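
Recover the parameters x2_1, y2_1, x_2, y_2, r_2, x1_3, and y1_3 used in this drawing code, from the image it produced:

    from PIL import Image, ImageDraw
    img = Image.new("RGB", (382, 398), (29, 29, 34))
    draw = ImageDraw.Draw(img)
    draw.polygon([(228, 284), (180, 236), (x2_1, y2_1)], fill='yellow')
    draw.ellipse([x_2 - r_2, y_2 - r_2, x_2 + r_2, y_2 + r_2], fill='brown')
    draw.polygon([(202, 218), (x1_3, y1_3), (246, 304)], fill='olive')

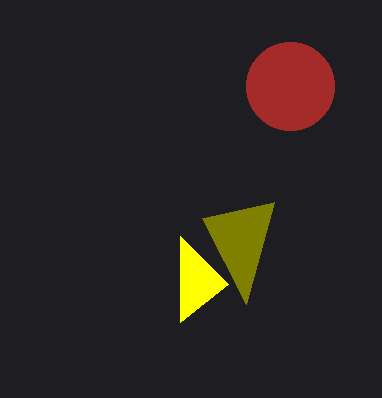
x2_1 = 180; y2_1 = 322; x_2 = 290; y_2 = 86; r_2 = 44; x1_3 = 274; y1_3 = 202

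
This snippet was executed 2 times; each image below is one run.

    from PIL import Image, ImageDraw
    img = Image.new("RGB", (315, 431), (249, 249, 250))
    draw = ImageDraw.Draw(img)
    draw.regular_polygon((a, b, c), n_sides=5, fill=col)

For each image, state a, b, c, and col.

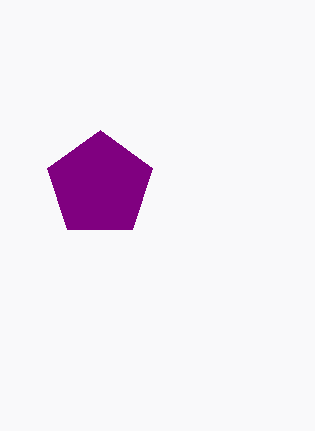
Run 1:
a = 100; b = 185; c = 55; col = 'purple'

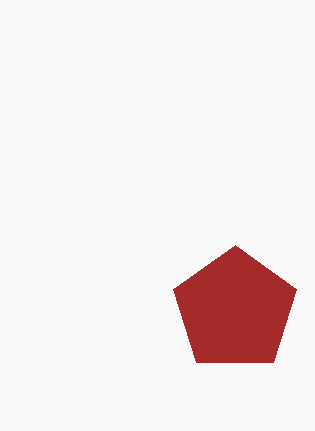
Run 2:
a = 235; b = 310; c = 65; col = 'brown'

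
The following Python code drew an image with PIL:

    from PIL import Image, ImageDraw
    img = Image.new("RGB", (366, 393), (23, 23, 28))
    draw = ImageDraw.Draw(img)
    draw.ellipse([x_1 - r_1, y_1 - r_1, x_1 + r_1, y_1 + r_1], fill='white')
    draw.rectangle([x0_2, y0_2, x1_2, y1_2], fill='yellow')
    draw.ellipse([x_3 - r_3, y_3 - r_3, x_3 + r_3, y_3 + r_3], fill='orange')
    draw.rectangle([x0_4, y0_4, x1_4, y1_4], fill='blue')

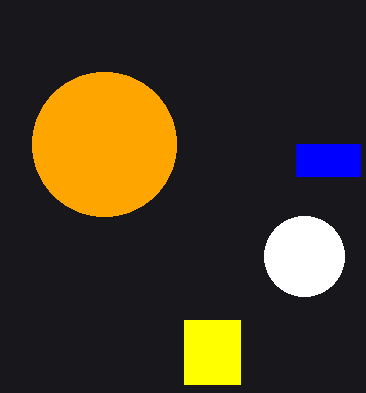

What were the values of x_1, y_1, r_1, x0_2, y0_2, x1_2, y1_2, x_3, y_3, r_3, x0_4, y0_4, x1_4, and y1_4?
x_1 = 304, y_1 = 256, r_1 = 40, x0_2 = 184, y0_2 = 320, x1_2 = 240, y1_2 = 384, x_3 = 104, y_3 = 144, r_3 = 72, x0_4 = 296, y0_4 = 144, x1_4 = 360, y1_4 = 176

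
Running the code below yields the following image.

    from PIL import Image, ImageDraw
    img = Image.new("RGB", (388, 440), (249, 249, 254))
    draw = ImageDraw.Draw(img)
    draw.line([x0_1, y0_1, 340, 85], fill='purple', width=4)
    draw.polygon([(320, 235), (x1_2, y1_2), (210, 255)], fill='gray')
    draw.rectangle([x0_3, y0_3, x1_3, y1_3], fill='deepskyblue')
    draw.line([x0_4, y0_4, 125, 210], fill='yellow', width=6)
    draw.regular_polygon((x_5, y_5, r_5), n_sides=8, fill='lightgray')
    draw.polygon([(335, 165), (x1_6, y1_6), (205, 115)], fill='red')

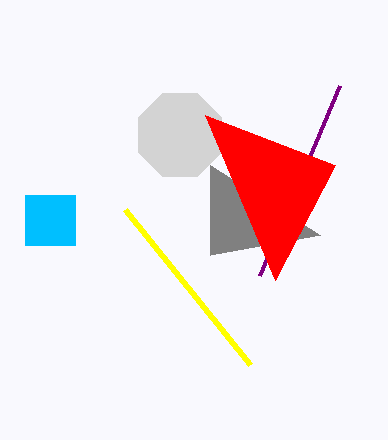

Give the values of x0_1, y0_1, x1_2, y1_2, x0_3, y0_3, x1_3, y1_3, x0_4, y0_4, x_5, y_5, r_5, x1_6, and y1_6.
x0_1 = 260; y0_1 = 275; x1_2 = 210; y1_2 = 165; x0_3 = 25; y0_3 = 195; x1_3 = 75; y1_3 = 245; x0_4 = 250; y0_4 = 365; x_5 = 180; y_5 = 135; r_5 = 45; x1_6 = 275; y1_6 = 280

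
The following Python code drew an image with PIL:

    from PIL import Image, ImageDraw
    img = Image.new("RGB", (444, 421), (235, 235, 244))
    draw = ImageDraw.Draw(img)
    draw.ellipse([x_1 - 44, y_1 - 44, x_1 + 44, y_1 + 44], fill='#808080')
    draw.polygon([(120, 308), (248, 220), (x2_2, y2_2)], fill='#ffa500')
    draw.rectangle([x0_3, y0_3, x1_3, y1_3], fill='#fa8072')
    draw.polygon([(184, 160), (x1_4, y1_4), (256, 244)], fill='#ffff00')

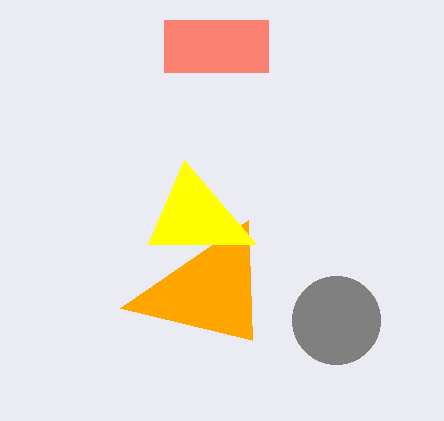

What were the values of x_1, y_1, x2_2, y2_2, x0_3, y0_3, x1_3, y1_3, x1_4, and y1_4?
x_1 = 336; y_1 = 320; x2_2 = 252; y2_2 = 340; x0_3 = 164; y0_3 = 20; x1_3 = 268; y1_3 = 72; x1_4 = 148; y1_4 = 244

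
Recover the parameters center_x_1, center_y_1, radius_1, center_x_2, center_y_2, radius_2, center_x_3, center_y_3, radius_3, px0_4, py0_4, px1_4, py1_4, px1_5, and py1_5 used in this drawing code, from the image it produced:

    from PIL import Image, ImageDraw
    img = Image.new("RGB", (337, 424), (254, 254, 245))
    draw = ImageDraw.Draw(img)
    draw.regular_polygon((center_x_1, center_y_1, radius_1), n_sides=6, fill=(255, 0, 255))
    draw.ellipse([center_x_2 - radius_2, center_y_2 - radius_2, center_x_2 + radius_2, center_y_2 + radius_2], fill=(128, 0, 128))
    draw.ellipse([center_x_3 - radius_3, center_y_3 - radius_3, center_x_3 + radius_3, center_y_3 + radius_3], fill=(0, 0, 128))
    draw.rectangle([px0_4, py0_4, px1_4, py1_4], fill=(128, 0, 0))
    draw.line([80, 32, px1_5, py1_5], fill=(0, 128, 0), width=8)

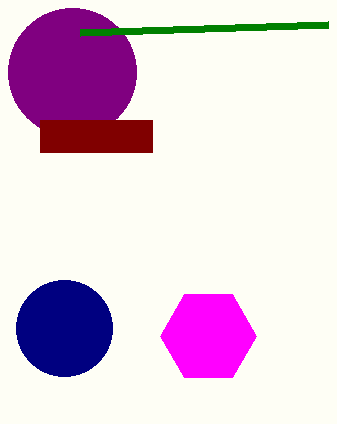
center_x_1 = 208
center_y_1 = 336
radius_1 = 48
center_x_2 = 72
center_y_2 = 72
radius_2 = 64
center_x_3 = 64
center_y_3 = 328
radius_3 = 48
px0_4 = 40
py0_4 = 120
px1_4 = 152
py1_4 = 152
px1_5 = 328
py1_5 = 24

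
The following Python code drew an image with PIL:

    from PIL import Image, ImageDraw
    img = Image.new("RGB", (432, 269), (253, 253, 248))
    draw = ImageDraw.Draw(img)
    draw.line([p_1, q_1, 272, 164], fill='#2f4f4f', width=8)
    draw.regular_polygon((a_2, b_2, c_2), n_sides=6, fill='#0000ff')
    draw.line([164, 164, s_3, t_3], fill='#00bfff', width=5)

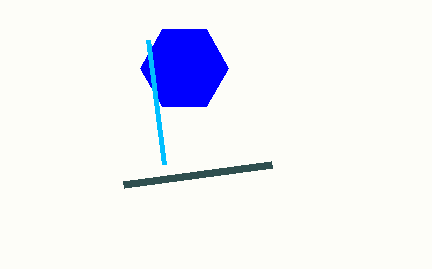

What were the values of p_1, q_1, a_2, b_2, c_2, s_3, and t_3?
p_1 = 124
q_1 = 184
a_2 = 184
b_2 = 68
c_2 = 44
s_3 = 148
t_3 = 40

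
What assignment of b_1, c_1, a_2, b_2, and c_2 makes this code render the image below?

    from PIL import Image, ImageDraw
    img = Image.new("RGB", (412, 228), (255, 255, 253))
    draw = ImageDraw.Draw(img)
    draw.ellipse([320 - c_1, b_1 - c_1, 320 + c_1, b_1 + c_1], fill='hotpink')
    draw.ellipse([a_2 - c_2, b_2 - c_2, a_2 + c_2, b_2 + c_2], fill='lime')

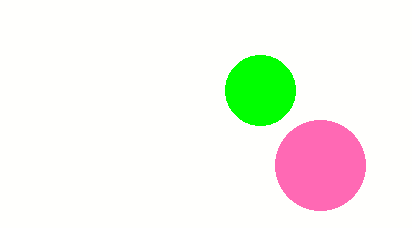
b_1 = 165
c_1 = 45
a_2 = 260
b_2 = 90
c_2 = 35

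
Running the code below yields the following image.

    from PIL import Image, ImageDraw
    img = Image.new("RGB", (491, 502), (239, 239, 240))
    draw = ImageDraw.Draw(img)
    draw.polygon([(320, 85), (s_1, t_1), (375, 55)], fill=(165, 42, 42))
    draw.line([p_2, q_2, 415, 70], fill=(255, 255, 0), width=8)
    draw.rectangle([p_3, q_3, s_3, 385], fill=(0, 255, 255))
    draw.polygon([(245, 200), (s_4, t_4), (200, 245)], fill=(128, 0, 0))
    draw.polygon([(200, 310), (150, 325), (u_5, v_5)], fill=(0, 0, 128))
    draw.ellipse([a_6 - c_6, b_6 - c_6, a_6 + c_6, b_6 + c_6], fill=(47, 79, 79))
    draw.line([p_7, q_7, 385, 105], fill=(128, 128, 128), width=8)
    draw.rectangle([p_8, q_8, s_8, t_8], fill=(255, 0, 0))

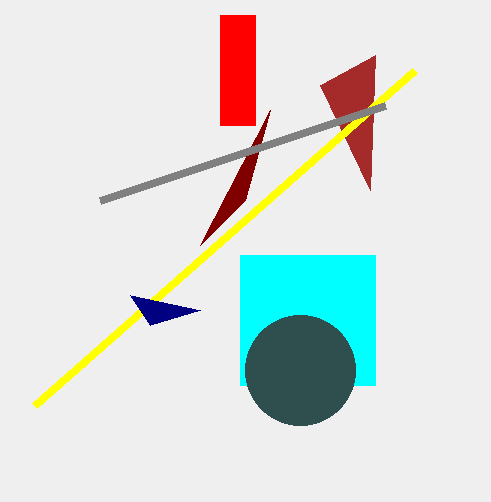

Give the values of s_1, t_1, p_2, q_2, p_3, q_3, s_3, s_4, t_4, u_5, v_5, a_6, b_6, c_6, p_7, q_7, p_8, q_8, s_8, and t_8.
s_1 = 370
t_1 = 190
p_2 = 35
q_2 = 405
p_3 = 240
q_3 = 255
s_3 = 375
s_4 = 270
t_4 = 110
u_5 = 130
v_5 = 295
a_6 = 300
b_6 = 370
c_6 = 55
p_7 = 100
q_7 = 200
p_8 = 220
q_8 = 15
s_8 = 255
t_8 = 125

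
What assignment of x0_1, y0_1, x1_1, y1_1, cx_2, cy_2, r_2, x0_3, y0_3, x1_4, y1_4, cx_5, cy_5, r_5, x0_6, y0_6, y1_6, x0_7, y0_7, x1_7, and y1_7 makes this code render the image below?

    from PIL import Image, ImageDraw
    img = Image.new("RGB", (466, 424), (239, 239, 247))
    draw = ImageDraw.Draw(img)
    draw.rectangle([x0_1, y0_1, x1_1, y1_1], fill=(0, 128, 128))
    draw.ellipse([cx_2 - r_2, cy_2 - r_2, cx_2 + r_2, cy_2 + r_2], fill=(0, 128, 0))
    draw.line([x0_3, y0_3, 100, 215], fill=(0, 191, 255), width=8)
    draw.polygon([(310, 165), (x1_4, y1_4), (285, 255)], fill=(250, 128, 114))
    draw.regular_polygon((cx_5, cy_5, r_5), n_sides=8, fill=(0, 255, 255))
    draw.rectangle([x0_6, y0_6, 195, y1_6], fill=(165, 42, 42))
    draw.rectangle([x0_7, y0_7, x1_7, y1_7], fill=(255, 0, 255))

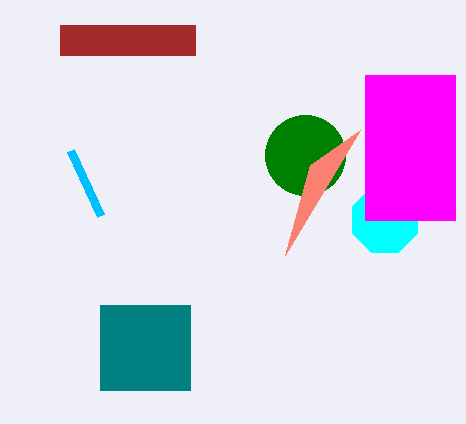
x0_1 = 100
y0_1 = 305
x1_1 = 190
y1_1 = 390
cx_2 = 305
cy_2 = 155
r_2 = 40
x0_3 = 70
y0_3 = 150
x1_4 = 360
y1_4 = 130
cx_5 = 385
cy_5 = 220
r_5 = 35
x0_6 = 60
y0_6 = 25
y1_6 = 55
x0_7 = 365
y0_7 = 75
x1_7 = 455
y1_7 = 220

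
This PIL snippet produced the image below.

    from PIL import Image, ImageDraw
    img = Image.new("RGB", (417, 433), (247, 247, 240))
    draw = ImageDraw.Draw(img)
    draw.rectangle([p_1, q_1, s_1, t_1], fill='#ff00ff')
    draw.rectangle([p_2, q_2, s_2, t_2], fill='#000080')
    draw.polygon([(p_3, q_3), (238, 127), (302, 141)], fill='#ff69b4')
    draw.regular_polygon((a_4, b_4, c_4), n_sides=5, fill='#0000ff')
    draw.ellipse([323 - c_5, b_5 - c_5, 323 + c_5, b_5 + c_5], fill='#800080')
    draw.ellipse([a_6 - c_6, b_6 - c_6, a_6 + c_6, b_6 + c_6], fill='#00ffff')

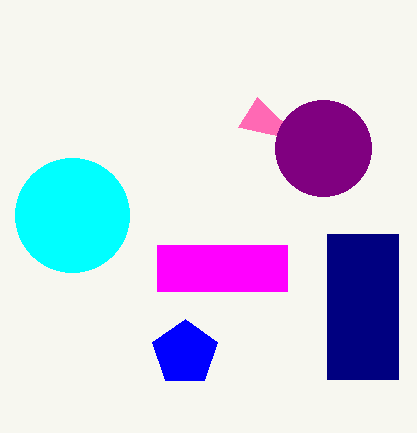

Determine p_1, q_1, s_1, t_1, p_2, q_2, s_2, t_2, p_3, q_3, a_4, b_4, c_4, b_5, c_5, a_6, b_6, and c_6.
p_1 = 157
q_1 = 245
s_1 = 287
t_1 = 291
p_2 = 327
q_2 = 234
s_2 = 398
t_2 = 379
p_3 = 257
q_3 = 97
a_4 = 185
b_4 = 353
c_4 = 34
b_5 = 148
c_5 = 48
a_6 = 72
b_6 = 215
c_6 = 57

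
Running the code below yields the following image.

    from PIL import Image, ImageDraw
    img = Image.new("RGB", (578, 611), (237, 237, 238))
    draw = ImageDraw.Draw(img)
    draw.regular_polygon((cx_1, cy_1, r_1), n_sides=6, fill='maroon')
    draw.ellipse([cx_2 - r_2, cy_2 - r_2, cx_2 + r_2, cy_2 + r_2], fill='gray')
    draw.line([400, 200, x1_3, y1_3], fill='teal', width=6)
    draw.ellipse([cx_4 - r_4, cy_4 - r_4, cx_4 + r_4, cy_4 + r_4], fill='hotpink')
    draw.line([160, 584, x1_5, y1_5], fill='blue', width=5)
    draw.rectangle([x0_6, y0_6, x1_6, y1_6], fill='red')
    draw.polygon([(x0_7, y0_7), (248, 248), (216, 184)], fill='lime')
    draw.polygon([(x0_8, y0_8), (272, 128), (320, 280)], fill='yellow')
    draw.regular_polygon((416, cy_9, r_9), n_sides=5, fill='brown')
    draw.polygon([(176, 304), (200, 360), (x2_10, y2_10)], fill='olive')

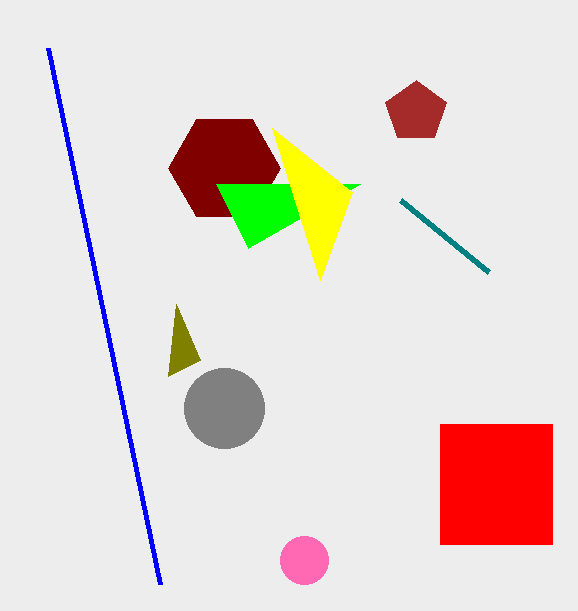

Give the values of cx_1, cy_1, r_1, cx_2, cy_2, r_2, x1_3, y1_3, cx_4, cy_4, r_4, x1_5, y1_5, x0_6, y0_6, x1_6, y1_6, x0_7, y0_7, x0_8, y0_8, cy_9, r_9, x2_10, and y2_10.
cx_1 = 224; cy_1 = 168; r_1 = 56; cx_2 = 224; cy_2 = 408; r_2 = 40; x1_3 = 488; y1_3 = 272; cx_4 = 304; cy_4 = 560; r_4 = 24; x1_5 = 48; y1_5 = 48; x0_6 = 440; y0_6 = 424; x1_6 = 552; y1_6 = 544; x0_7 = 360; y0_7 = 184; x0_8 = 352; y0_8 = 192; cy_9 = 112; r_9 = 32; x2_10 = 168; y2_10 = 376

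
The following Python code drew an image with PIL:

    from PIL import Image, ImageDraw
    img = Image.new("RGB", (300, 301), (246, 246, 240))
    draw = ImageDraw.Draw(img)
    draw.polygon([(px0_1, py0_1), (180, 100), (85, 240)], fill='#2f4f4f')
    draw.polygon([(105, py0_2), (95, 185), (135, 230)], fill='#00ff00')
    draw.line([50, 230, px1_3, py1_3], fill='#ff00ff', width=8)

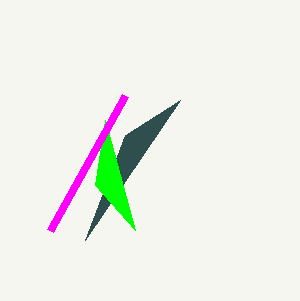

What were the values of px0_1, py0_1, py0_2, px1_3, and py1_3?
px0_1 = 125; py0_1 = 135; py0_2 = 120; px1_3 = 125; py1_3 = 95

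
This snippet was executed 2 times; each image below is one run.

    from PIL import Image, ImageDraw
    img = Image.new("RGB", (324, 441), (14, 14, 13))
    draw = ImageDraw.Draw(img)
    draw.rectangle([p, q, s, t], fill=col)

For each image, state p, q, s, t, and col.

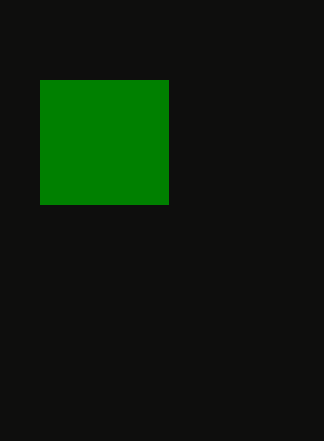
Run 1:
p = 40, q = 80, s = 168, t = 204, col = 'green'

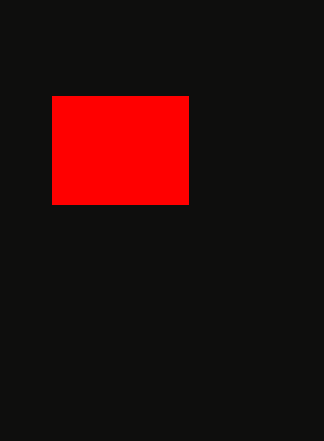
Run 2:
p = 52, q = 96, s = 188, t = 204, col = 'red'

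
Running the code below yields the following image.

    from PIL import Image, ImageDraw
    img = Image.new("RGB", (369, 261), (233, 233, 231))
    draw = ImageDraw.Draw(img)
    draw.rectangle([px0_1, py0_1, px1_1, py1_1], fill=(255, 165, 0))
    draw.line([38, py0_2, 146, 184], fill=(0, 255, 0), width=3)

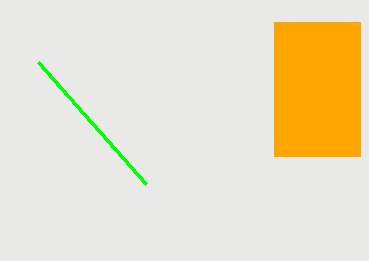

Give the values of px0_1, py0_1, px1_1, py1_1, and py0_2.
px0_1 = 274, py0_1 = 22, px1_1 = 360, py1_1 = 156, py0_2 = 62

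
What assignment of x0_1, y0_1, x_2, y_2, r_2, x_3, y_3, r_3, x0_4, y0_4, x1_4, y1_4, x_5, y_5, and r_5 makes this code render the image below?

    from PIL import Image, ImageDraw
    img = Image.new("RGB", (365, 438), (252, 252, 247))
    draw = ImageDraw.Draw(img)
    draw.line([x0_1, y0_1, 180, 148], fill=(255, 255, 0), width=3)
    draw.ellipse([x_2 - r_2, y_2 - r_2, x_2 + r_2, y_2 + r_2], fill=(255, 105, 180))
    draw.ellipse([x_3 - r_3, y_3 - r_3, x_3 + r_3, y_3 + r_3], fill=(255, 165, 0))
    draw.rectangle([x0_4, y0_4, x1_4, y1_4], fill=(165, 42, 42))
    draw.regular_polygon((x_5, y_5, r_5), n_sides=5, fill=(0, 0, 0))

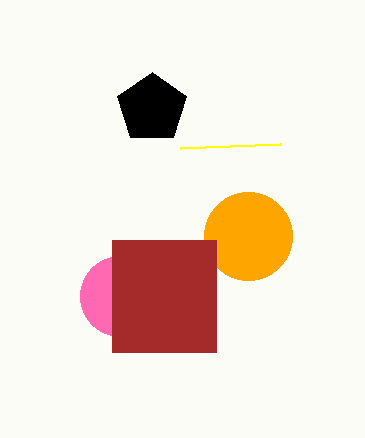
x0_1 = 280, y0_1 = 144, x_2 = 120, y_2 = 296, r_2 = 40, x_3 = 248, y_3 = 236, r_3 = 44, x0_4 = 112, y0_4 = 240, x1_4 = 216, y1_4 = 352, x_5 = 152, y_5 = 108, r_5 = 36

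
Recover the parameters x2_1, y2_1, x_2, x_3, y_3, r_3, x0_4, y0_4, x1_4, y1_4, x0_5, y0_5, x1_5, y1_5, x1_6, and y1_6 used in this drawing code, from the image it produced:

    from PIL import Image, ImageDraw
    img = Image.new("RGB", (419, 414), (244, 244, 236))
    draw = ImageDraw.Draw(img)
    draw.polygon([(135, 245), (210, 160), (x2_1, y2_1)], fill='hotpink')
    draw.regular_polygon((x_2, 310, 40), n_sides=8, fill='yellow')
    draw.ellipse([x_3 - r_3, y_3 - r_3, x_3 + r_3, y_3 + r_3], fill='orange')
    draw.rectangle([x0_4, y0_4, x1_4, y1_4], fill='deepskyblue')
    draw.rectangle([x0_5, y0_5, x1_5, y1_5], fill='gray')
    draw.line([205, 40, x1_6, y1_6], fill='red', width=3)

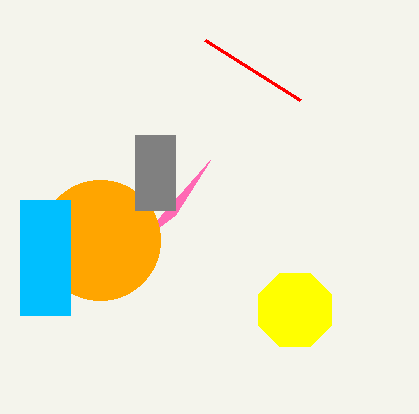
x2_1 = 175; y2_1 = 215; x_2 = 295; x_3 = 100; y_3 = 240; r_3 = 60; x0_4 = 20; y0_4 = 200; x1_4 = 70; y1_4 = 315; x0_5 = 135; y0_5 = 135; x1_5 = 175; y1_5 = 210; x1_6 = 300; y1_6 = 100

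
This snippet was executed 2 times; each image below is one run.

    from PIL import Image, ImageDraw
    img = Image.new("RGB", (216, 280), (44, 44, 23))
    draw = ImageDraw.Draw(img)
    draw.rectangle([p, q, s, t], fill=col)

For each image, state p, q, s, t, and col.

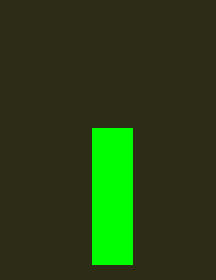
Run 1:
p = 92, q = 128, s = 132, t = 264, col = 'lime'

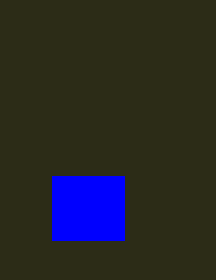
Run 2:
p = 52, q = 176, s = 124, t = 240, col = 'blue'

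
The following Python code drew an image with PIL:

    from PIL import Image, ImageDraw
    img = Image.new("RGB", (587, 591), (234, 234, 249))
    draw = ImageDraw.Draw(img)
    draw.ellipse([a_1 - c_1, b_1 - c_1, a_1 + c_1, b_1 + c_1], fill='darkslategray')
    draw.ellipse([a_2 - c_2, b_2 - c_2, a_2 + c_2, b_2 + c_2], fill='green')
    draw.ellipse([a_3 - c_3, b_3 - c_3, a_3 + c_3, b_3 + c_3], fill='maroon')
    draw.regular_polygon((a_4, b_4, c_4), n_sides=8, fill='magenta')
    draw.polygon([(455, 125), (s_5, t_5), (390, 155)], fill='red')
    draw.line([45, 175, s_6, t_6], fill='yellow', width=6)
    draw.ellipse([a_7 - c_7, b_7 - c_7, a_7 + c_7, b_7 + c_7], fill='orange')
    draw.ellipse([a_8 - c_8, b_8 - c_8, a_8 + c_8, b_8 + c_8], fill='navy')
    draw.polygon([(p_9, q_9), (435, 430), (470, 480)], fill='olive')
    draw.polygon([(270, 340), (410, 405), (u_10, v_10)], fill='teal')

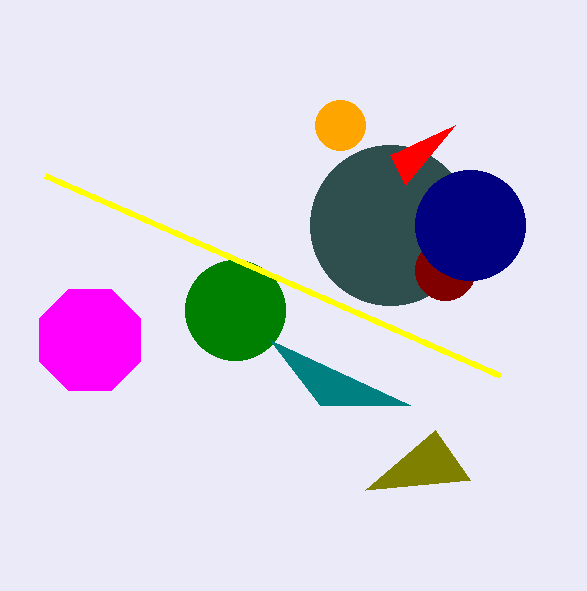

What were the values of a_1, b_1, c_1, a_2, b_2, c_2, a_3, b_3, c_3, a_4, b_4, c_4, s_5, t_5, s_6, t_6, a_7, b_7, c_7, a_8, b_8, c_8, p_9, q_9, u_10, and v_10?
a_1 = 390, b_1 = 225, c_1 = 80, a_2 = 235, b_2 = 310, c_2 = 50, a_3 = 445, b_3 = 270, c_3 = 30, a_4 = 90, b_4 = 340, c_4 = 55, s_5 = 405, t_5 = 185, s_6 = 500, t_6 = 375, a_7 = 340, b_7 = 125, c_7 = 25, a_8 = 470, b_8 = 225, c_8 = 55, p_9 = 365, q_9 = 490, u_10 = 320, v_10 = 405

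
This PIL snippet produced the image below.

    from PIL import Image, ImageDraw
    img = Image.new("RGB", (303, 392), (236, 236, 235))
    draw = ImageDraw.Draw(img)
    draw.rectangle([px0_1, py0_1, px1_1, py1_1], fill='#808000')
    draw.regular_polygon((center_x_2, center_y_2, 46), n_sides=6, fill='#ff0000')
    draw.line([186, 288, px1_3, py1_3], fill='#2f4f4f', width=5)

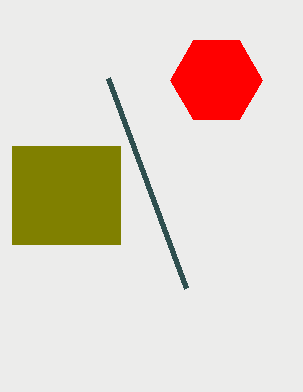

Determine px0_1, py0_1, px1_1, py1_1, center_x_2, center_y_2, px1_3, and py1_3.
px0_1 = 12
py0_1 = 146
px1_1 = 120
py1_1 = 244
center_x_2 = 216
center_y_2 = 80
px1_3 = 108
py1_3 = 78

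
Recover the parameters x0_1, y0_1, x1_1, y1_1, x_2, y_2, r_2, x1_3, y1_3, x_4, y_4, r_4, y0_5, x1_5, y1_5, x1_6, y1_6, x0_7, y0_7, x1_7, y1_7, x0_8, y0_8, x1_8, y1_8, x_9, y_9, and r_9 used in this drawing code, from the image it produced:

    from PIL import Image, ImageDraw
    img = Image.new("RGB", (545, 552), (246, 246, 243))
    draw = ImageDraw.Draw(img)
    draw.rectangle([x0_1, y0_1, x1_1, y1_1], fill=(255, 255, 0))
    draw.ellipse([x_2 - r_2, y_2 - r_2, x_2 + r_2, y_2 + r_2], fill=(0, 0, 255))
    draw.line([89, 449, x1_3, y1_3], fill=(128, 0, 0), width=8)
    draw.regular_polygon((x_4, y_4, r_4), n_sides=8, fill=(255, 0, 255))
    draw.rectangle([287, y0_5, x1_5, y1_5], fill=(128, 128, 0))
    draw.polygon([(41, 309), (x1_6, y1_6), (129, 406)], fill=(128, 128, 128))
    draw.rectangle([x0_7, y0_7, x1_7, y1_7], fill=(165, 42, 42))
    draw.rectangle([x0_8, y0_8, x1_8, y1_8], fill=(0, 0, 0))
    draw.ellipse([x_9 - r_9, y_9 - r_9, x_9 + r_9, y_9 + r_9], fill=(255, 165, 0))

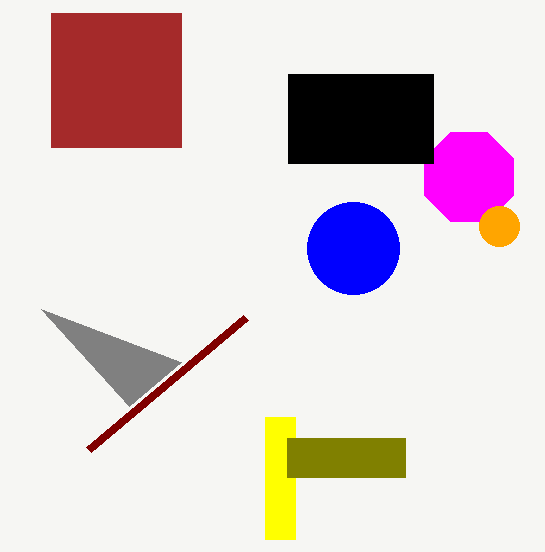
x0_1 = 265; y0_1 = 417; x1_1 = 295; y1_1 = 539; x_2 = 353; y_2 = 248; r_2 = 46; x1_3 = 246; y1_3 = 317; x_4 = 469; y_4 = 177; r_4 = 48; y0_5 = 438; x1_5 = 405; y1_5 = 477; x1_6 = 181; y1_6 = 362; x0_7 = 51; y0_7 = 13; x1_7 = 181; y1_7 = 147; x0_8 = 288; y0_8 = 74; x1_8 = 433; y1_8 = 163; x_9 = 499; y_9 = 226; r_9 = 20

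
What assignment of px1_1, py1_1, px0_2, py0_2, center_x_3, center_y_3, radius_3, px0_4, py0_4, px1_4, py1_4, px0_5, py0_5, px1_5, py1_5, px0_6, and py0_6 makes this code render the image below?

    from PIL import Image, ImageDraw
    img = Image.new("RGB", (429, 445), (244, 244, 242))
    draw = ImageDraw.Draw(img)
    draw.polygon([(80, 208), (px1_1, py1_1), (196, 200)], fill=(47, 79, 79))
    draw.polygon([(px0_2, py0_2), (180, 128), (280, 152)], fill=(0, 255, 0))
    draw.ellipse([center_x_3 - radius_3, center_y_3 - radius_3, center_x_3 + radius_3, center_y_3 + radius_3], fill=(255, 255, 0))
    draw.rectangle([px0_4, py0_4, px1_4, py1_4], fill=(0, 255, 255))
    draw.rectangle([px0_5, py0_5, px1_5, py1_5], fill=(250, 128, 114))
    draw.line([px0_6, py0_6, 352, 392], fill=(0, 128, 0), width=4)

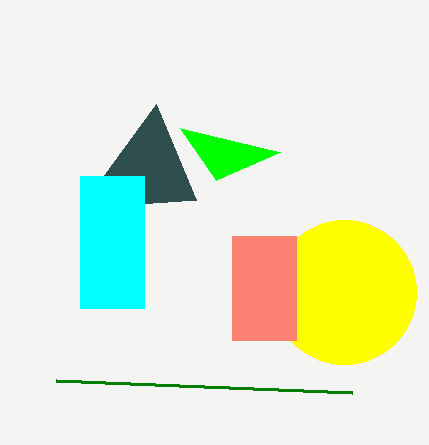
px1_1 = 156; py1_1 = 104; px0_2 = 216; py0_2 = 180; center_x_3 = 344; center_y_3 = 292; radius_3 = 72; px0_4 = 80; py0_4 = 176; px1_4 = 144; py1_4 = 308; px0_5 = 232; py0_5 = 236; px1_5 = 296; py1_5 = 340; px0_6 = 56; py0_6 = 380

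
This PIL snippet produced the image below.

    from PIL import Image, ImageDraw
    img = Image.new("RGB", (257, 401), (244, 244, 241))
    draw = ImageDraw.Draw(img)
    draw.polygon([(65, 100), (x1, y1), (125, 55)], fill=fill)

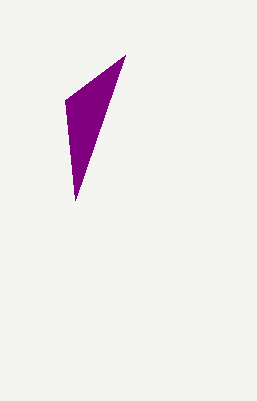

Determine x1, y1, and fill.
x1 = 75; y1 = 200; fill = 'purple'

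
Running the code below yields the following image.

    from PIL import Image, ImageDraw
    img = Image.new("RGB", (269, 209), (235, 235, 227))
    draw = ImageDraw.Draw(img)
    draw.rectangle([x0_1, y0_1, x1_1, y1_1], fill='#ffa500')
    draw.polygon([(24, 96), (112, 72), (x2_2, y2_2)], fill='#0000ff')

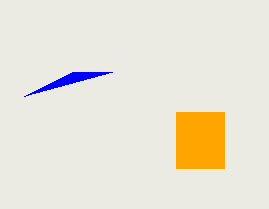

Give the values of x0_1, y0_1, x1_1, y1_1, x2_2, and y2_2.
x0_1 = 176, y0_1 = 112, x1_1 = 224, y1_1 = 168, x2_2 = 72, y2_2 = 72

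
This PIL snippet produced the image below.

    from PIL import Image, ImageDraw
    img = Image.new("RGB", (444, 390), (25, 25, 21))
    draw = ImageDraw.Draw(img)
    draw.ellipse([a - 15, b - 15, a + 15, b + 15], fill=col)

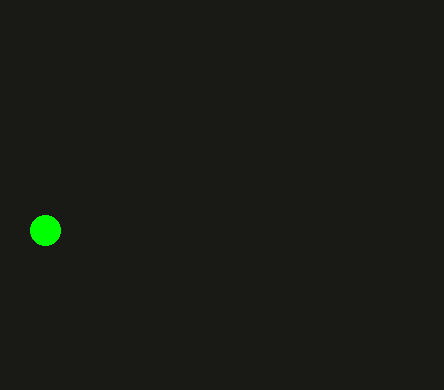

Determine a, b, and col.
a = 45; b = 230; col = 'lime'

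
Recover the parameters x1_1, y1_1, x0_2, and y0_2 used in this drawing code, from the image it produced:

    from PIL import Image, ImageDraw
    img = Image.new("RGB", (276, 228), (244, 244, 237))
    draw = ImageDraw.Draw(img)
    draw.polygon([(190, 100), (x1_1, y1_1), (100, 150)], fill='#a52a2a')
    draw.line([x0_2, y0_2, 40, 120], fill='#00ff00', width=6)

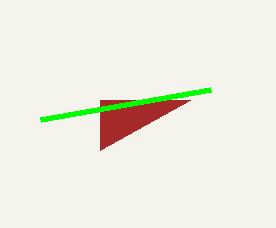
x1_1 = 100, y1_1 = 100, x0_2 = 210, y0_2 = 90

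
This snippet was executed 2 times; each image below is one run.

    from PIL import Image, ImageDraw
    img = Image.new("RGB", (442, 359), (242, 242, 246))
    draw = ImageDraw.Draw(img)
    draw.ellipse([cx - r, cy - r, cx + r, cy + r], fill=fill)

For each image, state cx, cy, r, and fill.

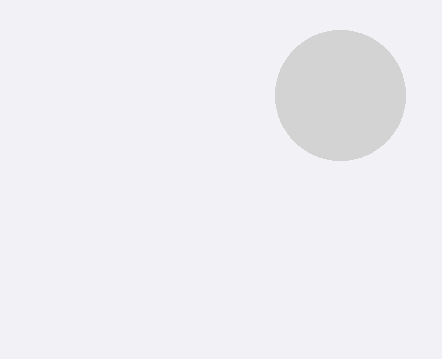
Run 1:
cx = 340; cy = 95; r = 65; fill = 'lightgray'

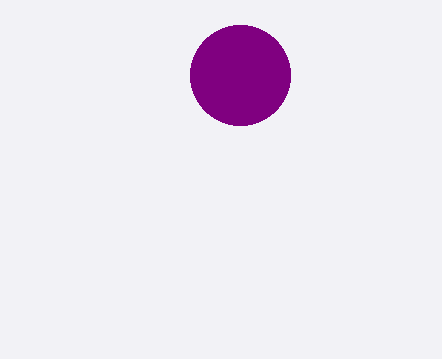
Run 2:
cx = 240
cy = 75
r = 50
fill = 'purple'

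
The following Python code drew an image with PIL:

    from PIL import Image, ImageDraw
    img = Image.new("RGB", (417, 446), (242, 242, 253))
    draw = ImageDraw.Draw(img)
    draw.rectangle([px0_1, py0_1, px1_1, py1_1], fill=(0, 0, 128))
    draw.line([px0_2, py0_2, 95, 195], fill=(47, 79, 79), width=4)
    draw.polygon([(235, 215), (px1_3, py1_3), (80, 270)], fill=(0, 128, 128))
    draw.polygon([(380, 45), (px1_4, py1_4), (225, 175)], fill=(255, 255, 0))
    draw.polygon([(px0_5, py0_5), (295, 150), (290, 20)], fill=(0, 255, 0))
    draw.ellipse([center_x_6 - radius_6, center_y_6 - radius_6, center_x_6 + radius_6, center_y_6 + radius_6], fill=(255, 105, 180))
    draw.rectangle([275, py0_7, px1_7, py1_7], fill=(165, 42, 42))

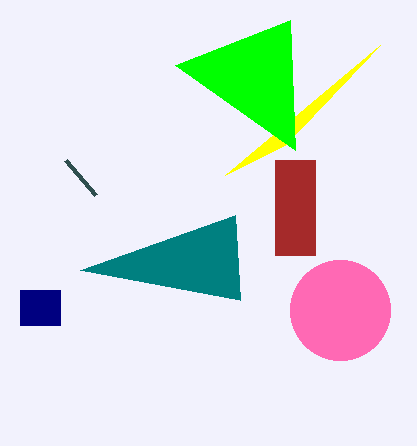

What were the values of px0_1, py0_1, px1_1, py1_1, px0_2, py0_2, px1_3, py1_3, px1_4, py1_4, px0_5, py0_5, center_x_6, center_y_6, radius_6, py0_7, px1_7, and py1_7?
px0_1 = 20, py0_1 = 290, px1_1 = 60, py1_1 = 325, px0_2 = 65, py0_2 = 160, px1_3 = 240, py1_3 = 300, px1_4 = 285, py1_4 = 145, px0_5 = 175, py0_5 = 65, center_x_6 = 340, center_y_6 = 310, radius_6 = 50, py0_7 = 160, px1_7 = 315, py1_7 = 255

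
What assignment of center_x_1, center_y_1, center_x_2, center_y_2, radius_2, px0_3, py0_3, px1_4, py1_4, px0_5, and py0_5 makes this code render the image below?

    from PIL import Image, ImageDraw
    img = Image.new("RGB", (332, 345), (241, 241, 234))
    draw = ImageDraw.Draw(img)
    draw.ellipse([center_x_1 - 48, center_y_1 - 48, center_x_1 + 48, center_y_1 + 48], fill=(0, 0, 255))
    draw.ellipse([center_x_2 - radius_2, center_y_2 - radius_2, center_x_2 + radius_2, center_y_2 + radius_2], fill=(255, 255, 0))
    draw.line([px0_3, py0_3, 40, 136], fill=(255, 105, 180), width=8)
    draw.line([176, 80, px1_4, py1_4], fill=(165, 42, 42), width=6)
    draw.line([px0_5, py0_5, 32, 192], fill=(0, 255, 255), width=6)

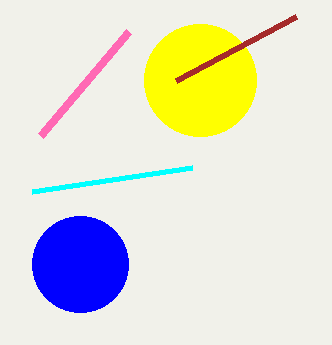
center_x_1 = 80; center_y_1 = 264; center_x_2 = 200; center_y_2 = 80; radius_2 = 56; px0_3 = 128; py0_3 = 32; px1_4 = 296; py1_4 = 16; px0_5 = 192; py0_5 = 168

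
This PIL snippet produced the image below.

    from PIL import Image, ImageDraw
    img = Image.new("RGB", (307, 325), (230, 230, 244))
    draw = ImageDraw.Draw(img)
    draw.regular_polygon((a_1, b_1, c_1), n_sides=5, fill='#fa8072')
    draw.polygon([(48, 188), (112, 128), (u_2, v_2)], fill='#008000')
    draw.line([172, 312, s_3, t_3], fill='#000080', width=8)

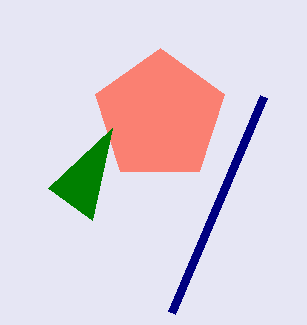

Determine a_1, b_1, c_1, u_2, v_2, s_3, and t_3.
a_1 = 160
b_1 = 116
c_1 = 68
u_2 = 92
v_2 = 220
s_3 = 264
t_3 = 96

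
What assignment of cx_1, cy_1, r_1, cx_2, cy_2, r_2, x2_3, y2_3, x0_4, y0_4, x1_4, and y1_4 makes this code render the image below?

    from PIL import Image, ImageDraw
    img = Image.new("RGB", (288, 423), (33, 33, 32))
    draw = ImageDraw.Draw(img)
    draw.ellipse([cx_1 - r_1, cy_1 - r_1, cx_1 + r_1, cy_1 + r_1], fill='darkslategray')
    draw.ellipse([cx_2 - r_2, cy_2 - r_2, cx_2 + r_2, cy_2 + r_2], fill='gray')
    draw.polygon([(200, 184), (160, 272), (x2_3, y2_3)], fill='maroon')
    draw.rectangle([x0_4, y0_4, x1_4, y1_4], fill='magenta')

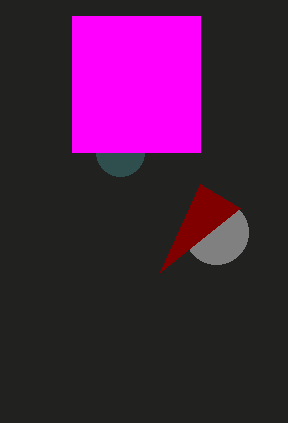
cx_1 = 120; cy_1 = 152; r_1 = 24; cx_2 = 216; cy_2 = 232; r_2 = 32; x2_3 = 240; y2_3 = 208; x0_4 = 72; y0_4 = 16; x1_4 = 200; y1_4 = 152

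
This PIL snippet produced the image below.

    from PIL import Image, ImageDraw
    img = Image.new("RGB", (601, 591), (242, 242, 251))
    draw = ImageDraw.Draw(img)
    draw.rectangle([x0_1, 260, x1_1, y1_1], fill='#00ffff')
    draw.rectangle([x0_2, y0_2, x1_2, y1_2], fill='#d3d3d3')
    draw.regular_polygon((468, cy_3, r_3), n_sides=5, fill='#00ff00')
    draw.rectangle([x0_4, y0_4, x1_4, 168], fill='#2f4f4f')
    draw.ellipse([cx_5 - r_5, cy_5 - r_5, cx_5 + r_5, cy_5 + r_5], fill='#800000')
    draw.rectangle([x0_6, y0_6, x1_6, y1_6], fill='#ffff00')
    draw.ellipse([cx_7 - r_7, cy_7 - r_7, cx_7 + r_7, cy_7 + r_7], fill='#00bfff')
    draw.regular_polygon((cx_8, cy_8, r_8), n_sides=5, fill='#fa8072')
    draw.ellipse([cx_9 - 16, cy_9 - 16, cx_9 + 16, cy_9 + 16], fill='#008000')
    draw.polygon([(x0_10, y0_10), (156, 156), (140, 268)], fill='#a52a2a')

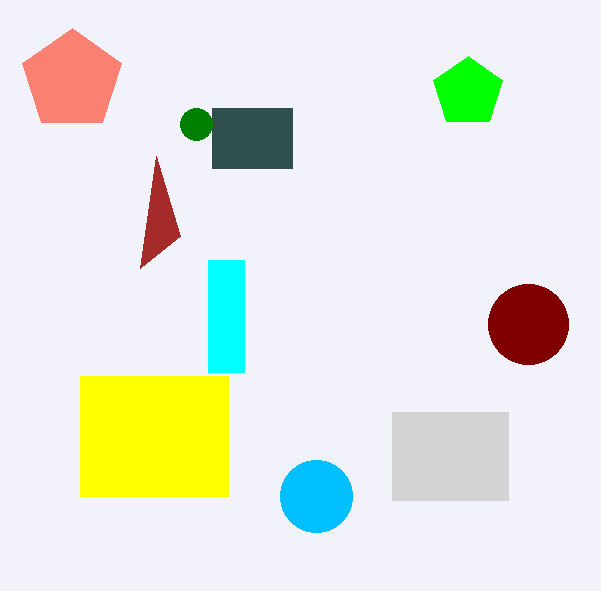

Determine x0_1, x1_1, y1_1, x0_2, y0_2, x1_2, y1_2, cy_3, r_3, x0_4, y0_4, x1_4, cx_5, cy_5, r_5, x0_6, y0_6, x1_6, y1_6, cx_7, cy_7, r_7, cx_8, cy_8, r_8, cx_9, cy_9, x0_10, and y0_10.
x0_1 = 208, x1_1 = 244, y1_1 = 372, x0_2 = 392, y0_2 = 412, x1_2 = 508, y1_2 = 500, cy_3 = 92, r_3 = 36, x0_4 = 212, y0_4 = 108, x1_4 = 292, cx_5 = 528, cy_5 = 324, r_5 = 40, x0_6 = 80, y0_6 = 376, x1_6 = 228, y1_6 = 496, cx_7 = 316, cy_7 = 496, r_7 = 36, cx_8 = 72, cy_8 = 80, r_8 = 52, cx_9 = 196, cy_9 = 124, x0_10 = 180, y0_10 = 236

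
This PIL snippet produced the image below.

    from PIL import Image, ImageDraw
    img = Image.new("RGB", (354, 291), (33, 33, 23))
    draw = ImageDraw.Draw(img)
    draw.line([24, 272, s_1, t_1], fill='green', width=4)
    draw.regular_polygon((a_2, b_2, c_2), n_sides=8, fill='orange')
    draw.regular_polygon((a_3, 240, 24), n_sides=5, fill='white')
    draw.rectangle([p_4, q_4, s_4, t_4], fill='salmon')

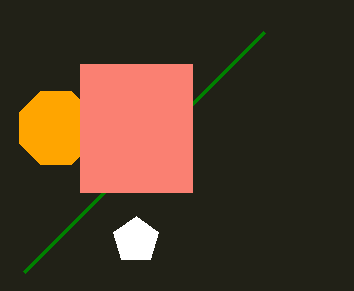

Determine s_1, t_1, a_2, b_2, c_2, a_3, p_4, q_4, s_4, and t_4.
s_1 = 264, t_1 = 32, a_2 = 56, b_2 = 128, c_2 = 40, a_3 = 136, p_4 = 80, q_4 = 64, s_4 = 192, t_4 = 192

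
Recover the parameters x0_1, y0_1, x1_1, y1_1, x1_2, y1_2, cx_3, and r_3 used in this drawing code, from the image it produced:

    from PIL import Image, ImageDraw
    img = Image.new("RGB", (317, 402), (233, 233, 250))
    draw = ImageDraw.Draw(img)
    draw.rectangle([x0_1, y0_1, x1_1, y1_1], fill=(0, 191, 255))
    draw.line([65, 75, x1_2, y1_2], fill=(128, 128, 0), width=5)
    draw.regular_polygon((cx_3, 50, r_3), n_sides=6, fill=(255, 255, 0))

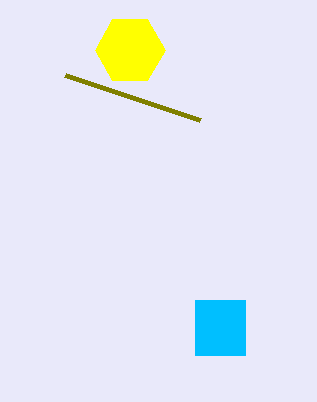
x0_1 = 195
y0_1 = 300
x1_1 = 245
y1_1 = 355
x1_2 = 200
y1_2 = 120
cx_3 = 130
r_3 = 35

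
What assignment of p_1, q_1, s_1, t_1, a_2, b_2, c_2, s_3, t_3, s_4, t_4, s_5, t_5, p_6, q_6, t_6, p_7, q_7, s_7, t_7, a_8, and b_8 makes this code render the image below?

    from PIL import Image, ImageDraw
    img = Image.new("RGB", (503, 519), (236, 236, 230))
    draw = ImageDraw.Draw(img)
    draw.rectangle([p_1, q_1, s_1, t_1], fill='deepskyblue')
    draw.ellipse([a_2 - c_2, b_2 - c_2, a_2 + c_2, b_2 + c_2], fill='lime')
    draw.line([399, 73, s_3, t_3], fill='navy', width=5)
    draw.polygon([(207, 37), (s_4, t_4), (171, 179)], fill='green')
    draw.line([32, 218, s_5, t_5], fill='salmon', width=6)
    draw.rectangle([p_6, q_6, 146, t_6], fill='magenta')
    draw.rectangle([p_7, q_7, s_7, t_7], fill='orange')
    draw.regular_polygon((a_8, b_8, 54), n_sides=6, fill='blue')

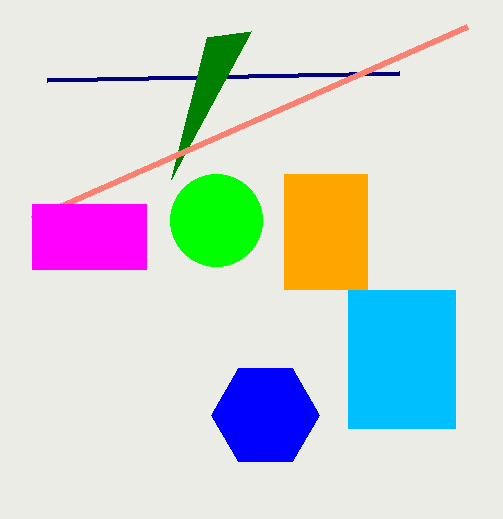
p_1 = 348
q_1 = 290
s_1 = 455
t_1 = 428
a_2 = 216
b_2 = 220
c_2 = 46
s_3 = 47
t_3 = 80
s_4 = 251
t_4 = 31
s_5 = 467
t_5 = 26
p_6 = 32
q_6 = 204
t_6 = 269
p_7 = 284
q_7 = 174
s_7 = 367
t_7 = 289
a_8 = 265
b_8 = 415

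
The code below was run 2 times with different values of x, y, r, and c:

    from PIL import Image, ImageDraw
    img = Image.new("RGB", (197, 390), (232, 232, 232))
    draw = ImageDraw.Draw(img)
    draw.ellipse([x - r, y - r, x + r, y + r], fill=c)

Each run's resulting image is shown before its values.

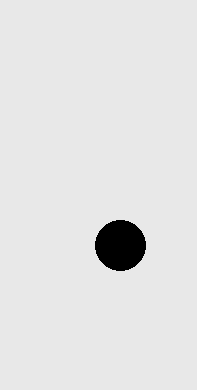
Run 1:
x = 120, y = 245, r = 25, c = 'black'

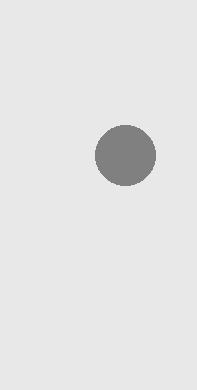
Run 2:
x = 125
y = 155
r = 30
c = 'gray'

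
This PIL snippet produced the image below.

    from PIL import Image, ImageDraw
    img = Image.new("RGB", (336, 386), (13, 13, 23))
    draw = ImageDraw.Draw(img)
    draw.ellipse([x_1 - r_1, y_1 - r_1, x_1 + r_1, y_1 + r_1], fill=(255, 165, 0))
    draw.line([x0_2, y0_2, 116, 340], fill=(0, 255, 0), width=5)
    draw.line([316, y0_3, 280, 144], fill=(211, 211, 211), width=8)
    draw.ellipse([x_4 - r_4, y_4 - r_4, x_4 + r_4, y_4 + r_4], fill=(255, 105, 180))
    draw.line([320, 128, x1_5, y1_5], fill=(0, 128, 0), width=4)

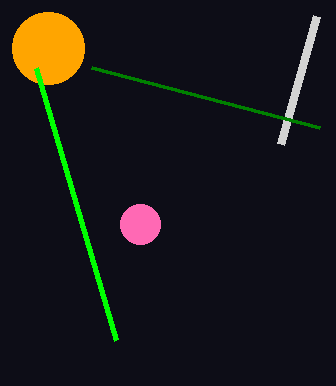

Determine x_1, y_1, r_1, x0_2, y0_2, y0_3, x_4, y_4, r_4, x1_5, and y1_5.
x_1 = 48; y_1 = 48; r_1 = 36; x0_2 = 36; y0_2 = 68; y0_3 = 16; x_4 = 140; y_4 = 224; r_4 = 20; x1_5 = 92; y1_5 = 68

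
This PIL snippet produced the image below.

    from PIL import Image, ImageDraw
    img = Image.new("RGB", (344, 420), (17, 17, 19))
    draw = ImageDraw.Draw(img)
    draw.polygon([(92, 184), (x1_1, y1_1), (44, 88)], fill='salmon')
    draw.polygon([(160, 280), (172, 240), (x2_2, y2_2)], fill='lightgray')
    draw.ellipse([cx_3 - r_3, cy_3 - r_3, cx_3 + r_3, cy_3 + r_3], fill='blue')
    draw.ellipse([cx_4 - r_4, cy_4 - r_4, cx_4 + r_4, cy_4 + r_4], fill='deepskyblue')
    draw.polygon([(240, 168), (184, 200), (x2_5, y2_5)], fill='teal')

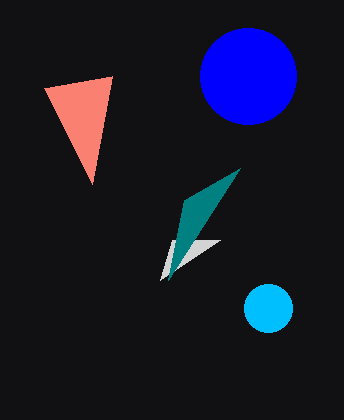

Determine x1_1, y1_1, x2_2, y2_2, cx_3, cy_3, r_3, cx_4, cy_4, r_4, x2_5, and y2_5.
x1_1 = 112; y1_1 = 76; x2_2 = 220; y2_2 = 240; cx_3 = 248; cy_3 = 76; r_3 = 48; cx_4 = 268; cy_4 = 308; r_4 = 24; x2_5 = 168; y2_5 = 280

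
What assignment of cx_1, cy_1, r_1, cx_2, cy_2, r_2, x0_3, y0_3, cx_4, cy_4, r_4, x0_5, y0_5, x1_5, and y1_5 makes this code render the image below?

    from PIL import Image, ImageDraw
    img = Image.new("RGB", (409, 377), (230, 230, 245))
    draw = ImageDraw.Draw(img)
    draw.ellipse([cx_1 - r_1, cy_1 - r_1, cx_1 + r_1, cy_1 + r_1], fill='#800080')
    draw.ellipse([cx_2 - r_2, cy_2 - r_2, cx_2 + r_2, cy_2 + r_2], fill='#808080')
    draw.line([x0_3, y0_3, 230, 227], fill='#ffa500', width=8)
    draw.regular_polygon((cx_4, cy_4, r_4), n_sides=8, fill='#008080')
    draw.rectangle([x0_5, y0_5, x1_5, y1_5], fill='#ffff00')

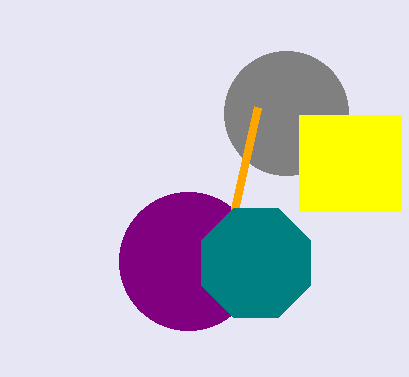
cx_1 = 188
cy_1 = 261
r_1 = 69
cx_2 = 286
cy_2 = 113
r_2 = 62
x0_3 = 257
y0_3 = 107
cx_4 = 256
cy_4 = 263
r_4 = 59
x0_5 = 299
y0_5 = 115
x1_5 = 401
y1_5 = 211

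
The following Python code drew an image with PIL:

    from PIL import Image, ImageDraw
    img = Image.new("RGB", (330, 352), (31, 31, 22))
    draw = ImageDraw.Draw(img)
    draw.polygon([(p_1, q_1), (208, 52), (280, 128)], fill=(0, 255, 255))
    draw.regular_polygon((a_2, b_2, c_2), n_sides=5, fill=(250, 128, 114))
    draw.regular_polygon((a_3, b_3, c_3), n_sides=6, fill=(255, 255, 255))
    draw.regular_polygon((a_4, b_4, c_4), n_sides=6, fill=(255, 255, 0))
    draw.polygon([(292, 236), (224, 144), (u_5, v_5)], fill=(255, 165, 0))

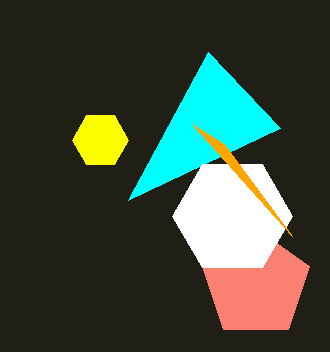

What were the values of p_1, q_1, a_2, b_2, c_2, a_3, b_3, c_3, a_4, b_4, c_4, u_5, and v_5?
p_1 = 128, q_1 = 200, a_2 = 256, b_2 = 284, c_2 = 56, a_3 = 232, b_3 = 216, c_3 = 60, a_4 = 100, b_4 = 140, c_4 = 28, u_5 = 192, v_5 = 124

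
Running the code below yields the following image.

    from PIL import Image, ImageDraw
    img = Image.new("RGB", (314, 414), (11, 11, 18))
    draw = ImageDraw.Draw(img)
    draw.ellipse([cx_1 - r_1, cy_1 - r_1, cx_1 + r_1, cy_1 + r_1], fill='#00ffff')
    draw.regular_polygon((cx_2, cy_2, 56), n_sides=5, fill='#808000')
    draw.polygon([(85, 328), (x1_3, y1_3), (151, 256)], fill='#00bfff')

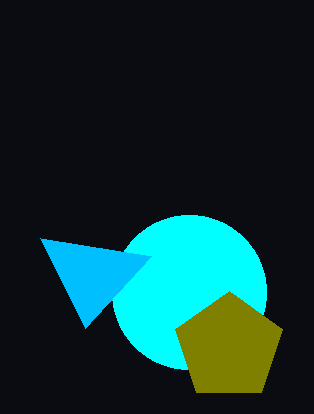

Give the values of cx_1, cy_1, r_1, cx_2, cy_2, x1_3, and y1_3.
cx_1 = 189, cy_1 = 292, r_1 = 77, cx_2 = 229, cy_2 = 347, x1_3 = 40, y1_3 = 238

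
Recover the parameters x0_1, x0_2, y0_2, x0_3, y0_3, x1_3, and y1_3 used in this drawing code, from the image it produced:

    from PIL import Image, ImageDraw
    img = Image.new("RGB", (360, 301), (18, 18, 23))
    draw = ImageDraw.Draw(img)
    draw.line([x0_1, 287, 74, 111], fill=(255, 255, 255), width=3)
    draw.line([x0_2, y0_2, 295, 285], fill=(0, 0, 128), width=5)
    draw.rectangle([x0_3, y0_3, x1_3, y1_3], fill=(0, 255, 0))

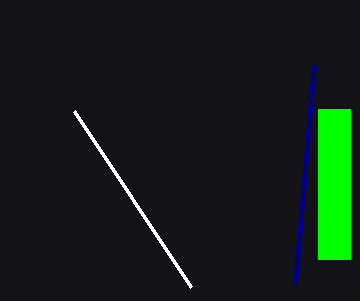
x0_1 = 191; x0_2 = 314; y0_2 = 65; x0_3 = 318; y0_3 = 109; x1_3 = 350; y1_3 = 259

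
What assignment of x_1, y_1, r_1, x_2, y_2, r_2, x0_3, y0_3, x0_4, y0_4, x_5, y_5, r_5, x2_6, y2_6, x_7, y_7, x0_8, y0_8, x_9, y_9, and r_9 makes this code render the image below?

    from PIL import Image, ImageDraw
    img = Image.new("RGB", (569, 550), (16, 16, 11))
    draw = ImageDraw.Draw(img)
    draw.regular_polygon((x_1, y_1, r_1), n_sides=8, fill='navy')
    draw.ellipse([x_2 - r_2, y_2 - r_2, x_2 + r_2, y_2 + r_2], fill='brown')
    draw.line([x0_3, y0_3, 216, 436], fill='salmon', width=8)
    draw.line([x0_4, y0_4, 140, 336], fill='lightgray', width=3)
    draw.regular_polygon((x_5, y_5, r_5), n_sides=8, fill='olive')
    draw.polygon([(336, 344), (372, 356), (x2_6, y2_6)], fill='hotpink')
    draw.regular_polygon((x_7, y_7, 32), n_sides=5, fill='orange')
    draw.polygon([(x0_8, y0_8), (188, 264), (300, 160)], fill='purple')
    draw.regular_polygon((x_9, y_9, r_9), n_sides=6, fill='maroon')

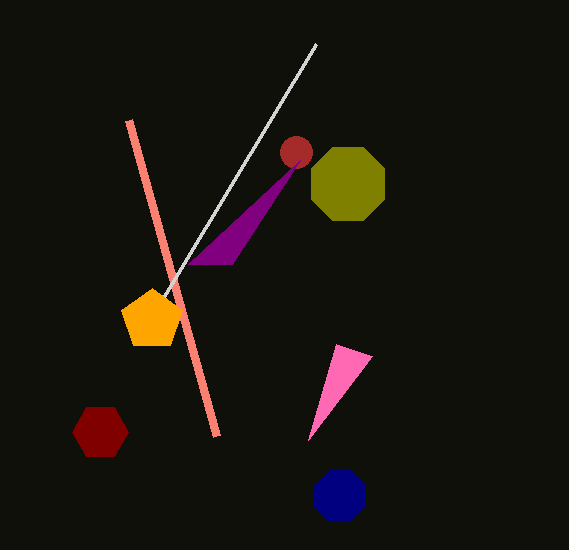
x_1 = 340; y_1 = 496; r_1 = 28; x_2 = 296; y_2 = 152; r_2 = 16; x0_3 = 128; y0_3 = 120; x0_4 = 316; y0_4 = 44; x_5 = 348; y_5 = 184; r_5 = 40; x2_6 = 308; y2_6 = 440; x_7 = 152; y_7 = 320; x0_8 = 232; y0_8 = 264; x_9 = 100; y_9 = 432; r_9 = 28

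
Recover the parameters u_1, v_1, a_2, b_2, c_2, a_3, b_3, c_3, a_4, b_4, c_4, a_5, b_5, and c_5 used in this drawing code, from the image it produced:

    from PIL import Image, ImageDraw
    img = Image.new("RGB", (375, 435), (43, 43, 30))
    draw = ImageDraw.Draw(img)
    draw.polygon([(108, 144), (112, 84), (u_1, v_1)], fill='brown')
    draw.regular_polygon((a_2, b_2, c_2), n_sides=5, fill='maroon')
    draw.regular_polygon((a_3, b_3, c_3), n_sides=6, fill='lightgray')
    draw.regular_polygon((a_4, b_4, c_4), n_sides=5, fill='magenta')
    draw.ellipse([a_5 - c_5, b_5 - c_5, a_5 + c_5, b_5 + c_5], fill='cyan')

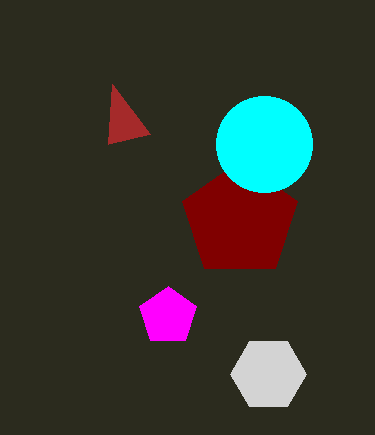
u_1 = 150
v_1 = 134
a_2 = 240
b_2 = 220
c_2 = 60
a_3 = 268
b_3 = 374
c_3 = 38
a_4 = 168
b_4 = 316
c_4 = 30
a_5 = 264
b_5 = 144
c_5 = 48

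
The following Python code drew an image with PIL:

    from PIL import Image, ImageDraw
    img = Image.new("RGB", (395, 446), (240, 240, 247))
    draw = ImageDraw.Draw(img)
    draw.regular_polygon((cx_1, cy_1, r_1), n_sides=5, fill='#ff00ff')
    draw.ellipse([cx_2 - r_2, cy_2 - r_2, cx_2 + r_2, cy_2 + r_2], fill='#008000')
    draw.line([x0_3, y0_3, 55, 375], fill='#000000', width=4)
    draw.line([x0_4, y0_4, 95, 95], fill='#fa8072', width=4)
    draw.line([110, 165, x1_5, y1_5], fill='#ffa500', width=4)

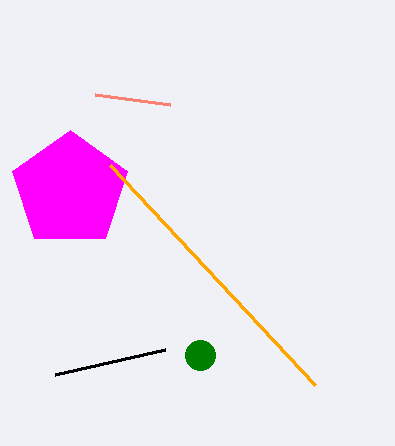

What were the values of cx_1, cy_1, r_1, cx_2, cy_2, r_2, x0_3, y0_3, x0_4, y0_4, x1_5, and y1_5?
cx_1 = 70; cy_1 = 190; r_1 = 60; cx_2 = 200; cy_2 = 355; r_2 = 15; x0_3 = 165; y0_3 = 350; x0_4 = 170; y0_4 = 105; x1_5 = 315; y1_5 = 385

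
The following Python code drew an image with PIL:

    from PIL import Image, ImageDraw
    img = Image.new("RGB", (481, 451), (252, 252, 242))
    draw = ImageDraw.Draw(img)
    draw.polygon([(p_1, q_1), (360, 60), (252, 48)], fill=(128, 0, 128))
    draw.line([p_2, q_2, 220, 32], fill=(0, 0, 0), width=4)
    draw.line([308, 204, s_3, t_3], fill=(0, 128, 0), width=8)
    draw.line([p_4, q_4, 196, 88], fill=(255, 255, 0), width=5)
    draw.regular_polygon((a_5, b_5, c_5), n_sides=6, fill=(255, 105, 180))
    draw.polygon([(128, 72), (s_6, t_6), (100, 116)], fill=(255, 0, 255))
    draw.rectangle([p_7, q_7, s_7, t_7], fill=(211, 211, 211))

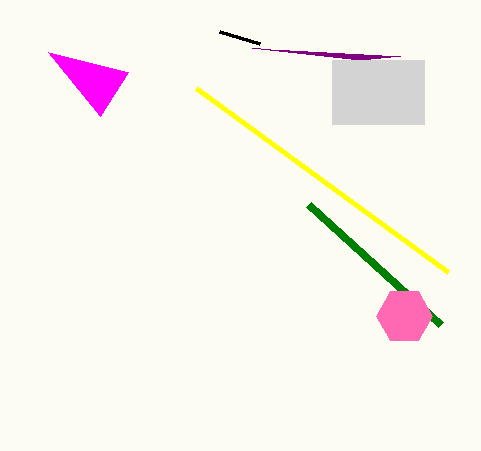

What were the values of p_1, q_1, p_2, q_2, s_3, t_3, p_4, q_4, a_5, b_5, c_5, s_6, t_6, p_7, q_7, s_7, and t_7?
p_1 = 400
q_1 = 56
p_2 = 260
q_2 = 44
s_3 = 440
t_3 = 324
p_4 = 448
q_4 = 272
a_5 = 404
b_5 = 316
c_5 = 28
s_6 = 48
t_6 = 52
p_7 = 332
q_7 = 60
s_7 = 424
t_7 = 124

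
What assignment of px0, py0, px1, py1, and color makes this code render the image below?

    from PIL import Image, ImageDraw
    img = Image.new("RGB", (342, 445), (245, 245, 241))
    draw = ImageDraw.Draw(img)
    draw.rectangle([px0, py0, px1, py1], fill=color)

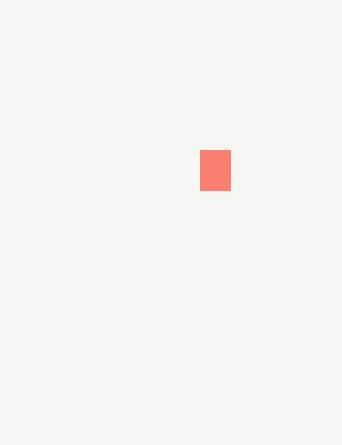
px0 = 200, py0 = 150, px1 = 230, py1 = 190, color = 'salmon'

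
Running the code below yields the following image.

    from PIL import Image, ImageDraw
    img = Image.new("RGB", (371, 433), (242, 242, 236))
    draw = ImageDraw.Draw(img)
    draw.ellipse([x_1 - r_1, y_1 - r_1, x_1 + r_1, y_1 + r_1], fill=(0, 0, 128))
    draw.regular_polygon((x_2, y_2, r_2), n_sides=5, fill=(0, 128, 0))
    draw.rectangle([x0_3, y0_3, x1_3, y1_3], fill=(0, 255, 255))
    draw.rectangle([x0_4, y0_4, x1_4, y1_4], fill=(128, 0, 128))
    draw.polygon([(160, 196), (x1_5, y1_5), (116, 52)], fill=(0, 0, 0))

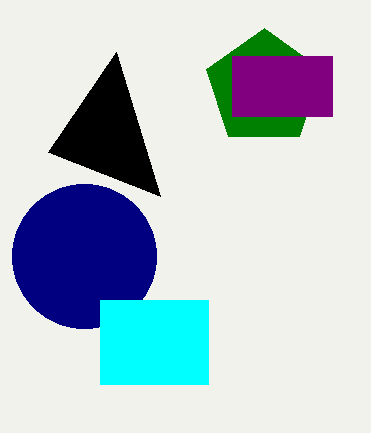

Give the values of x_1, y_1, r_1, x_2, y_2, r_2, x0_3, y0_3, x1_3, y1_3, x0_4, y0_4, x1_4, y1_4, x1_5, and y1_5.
x_1 = 84, y_1 = 256, r_1 = 72, x_2 = 264, y_2 = 88, r_2 = 60, x0_3 = 100, y0_3 = 300, x1_3 = 208, y1_3 = 384, x0_4 = 232, y0_4 = 56, x1_4 = 332, y1_4 = 116, x1_5 = 48, y1_5 = 152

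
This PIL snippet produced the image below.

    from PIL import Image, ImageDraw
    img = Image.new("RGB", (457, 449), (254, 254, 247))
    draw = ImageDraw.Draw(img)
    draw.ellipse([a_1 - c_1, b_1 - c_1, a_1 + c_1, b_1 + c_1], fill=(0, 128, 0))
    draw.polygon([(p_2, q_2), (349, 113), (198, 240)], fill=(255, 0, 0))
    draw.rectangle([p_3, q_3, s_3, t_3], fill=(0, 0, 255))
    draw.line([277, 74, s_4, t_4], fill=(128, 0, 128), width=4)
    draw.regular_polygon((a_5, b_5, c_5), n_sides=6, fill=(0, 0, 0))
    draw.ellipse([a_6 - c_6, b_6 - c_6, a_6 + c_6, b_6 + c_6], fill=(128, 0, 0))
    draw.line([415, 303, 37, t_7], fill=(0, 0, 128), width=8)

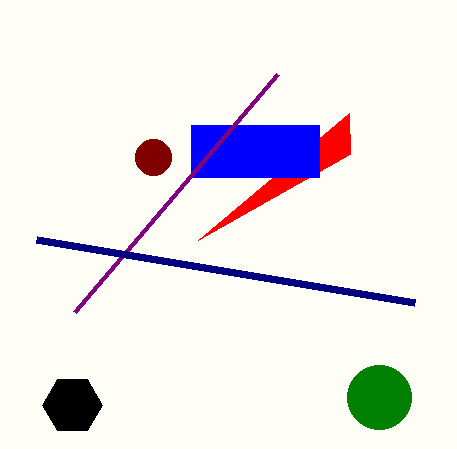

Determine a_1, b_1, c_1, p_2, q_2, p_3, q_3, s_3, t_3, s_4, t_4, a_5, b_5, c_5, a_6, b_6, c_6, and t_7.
a_1 = 379, b_1 = 397, c_1 = 32, p_2 = 350, q_2 = 154, p_3 = 191, q_3 = 125, s_3 = 319, t_3 = 177, s_4 = 74, t_4 = 312, a_5 = 72, b_5 = 405, c_5 = 30, a_6 = 153, b_6 = 157, c_6 = 18, t_7 = 240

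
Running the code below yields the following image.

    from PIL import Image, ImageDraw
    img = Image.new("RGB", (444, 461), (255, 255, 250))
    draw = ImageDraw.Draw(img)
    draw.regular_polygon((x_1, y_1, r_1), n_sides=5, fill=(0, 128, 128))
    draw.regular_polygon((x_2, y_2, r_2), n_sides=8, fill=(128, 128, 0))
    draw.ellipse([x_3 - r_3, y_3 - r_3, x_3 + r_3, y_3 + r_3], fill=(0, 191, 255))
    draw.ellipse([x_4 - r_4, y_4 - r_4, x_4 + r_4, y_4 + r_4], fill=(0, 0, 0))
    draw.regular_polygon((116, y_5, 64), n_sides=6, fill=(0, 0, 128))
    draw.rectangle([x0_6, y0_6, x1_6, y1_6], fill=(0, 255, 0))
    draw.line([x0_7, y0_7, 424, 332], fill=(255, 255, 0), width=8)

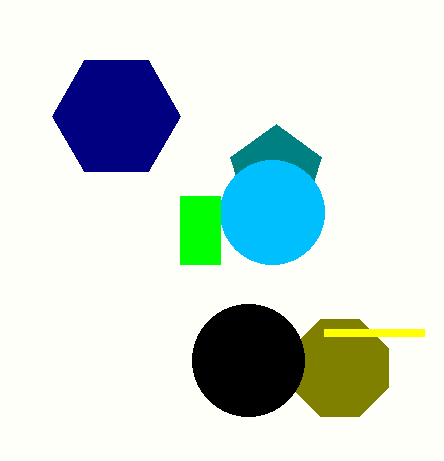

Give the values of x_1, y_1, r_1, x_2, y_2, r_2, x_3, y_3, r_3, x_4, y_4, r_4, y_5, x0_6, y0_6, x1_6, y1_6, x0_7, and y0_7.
x_1 = 276, y_1 = 172, r_1 = 48, x_2 = 340, y_2 = 368, r_2 = 52, x_3 = 272, y_3 = 212, r_3 = 52, x_4 = 248, y_4 = 360, r_4 = 56, y_5 = 116, x0_6 = 180, y0_6 = 196, x1_6 = 220, y1_6 = 264, x0_7 = 324, y0_7 = 332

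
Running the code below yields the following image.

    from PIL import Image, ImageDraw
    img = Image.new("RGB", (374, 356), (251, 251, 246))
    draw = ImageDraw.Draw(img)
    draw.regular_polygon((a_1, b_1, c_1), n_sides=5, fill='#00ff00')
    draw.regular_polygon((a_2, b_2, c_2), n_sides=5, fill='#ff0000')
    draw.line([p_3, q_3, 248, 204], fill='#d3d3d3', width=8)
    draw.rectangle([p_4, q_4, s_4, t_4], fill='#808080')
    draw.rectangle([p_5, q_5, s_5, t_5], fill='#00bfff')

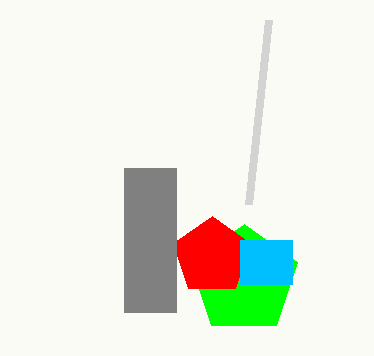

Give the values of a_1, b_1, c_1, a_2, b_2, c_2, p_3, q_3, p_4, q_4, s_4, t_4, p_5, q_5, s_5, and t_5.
a_1 = 244; b_1 = 280; c_1 = 56; a_2 = 212; b_2 = 256; c_2 = 40; p_3 = 268; q_3 = 20; p_4 = 124; q_4 = 168; s_4 = 176; t_4 = 312; p_5 = 240; q_5 = 240; s_5 = 292; t_5 = 284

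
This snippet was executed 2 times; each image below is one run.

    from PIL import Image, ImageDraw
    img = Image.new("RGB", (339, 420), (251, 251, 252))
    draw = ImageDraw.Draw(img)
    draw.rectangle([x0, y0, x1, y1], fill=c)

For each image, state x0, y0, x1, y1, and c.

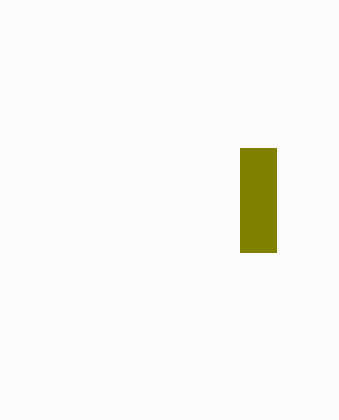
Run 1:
x0 = 240
y0 = 148
x1 = 276
y1 = 252
c = 'olive'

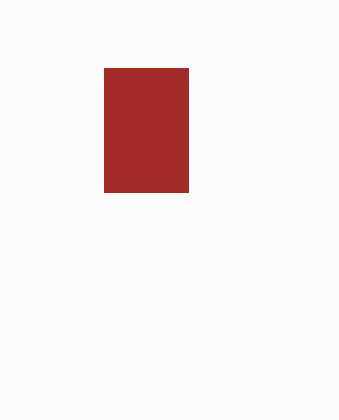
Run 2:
x0 = 104; y0 = 68; x1 = 188; y1 = 192; c = 'brown'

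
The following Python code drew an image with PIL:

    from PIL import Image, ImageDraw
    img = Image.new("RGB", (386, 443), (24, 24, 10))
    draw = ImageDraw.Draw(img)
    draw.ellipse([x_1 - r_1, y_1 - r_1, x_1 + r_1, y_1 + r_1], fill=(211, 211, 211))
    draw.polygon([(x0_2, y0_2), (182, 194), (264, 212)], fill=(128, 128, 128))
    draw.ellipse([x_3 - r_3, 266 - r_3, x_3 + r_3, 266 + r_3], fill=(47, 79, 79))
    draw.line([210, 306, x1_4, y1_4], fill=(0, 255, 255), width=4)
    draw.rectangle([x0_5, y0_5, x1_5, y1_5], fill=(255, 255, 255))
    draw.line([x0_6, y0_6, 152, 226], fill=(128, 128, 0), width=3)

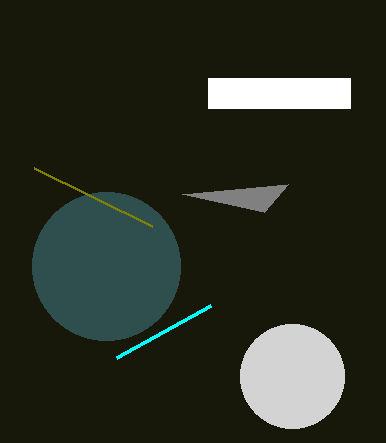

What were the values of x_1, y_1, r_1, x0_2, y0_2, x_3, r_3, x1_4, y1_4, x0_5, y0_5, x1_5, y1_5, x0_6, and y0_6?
x_1 = 292
y_1 = 376
r_1 = 52
x0_2 = 288
y0_2 = 184
x_3 = 106
r_3 = 74
x1_4 = 116
y1_4 = 358
x0_5 = 208
y0_5 = 78
x1_5 = 350
y1_5 = 108
x0_6 = 34
y0_6 = 168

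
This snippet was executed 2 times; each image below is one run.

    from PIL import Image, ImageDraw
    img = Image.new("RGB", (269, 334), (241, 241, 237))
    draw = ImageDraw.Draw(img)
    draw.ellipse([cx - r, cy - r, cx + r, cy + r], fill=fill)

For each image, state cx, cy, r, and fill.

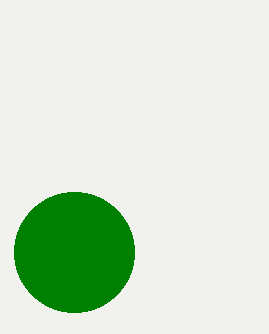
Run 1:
cx = 74, cy = 252, r = 60, fill = 'green'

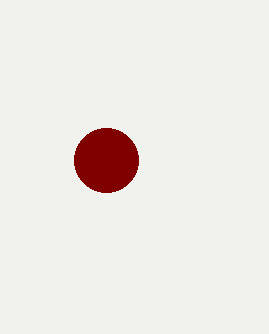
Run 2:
cx = 106; cy = 160; r = 32; fill = 'maroon'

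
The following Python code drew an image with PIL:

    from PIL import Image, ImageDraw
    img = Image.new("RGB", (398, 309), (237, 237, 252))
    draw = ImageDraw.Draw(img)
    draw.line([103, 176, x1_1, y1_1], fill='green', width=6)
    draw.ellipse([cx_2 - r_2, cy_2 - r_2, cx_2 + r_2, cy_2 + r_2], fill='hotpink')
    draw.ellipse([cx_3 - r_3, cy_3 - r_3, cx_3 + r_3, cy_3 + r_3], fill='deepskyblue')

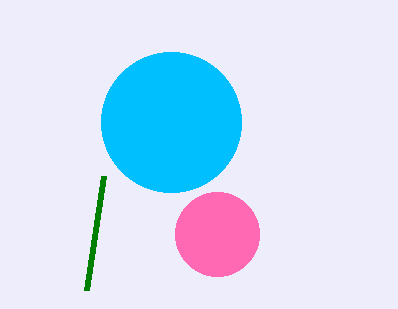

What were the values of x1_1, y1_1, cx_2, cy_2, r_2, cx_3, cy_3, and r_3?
x1_1 = 86, y1_1 = 290, cx_2 = 217, cy_2 = 234, r_2 = 42, cx_3 = 171, cy_3 = 122, r_3 = 70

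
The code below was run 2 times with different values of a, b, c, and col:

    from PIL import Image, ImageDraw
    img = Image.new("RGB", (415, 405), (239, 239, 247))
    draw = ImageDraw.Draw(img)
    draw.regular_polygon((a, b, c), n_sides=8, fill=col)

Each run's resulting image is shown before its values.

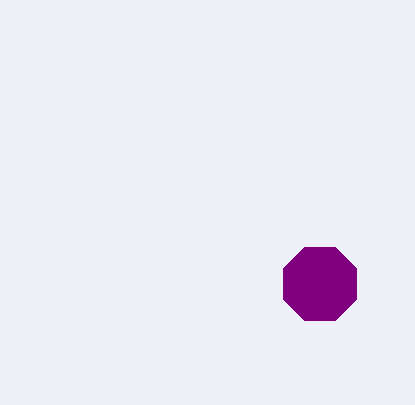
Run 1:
a = 320, b = 284, c = 40, col = 'purple'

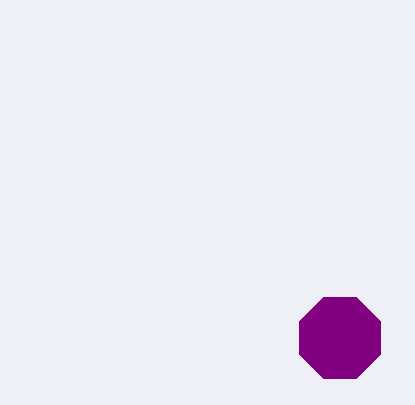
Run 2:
a = 340, b = 338, c = 44, col = 'purple'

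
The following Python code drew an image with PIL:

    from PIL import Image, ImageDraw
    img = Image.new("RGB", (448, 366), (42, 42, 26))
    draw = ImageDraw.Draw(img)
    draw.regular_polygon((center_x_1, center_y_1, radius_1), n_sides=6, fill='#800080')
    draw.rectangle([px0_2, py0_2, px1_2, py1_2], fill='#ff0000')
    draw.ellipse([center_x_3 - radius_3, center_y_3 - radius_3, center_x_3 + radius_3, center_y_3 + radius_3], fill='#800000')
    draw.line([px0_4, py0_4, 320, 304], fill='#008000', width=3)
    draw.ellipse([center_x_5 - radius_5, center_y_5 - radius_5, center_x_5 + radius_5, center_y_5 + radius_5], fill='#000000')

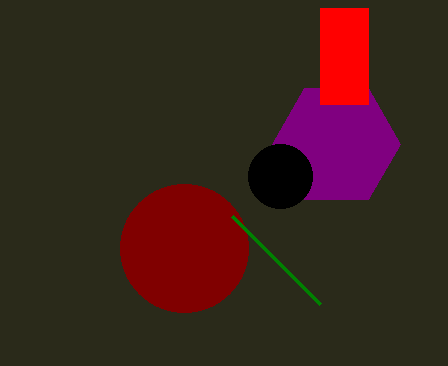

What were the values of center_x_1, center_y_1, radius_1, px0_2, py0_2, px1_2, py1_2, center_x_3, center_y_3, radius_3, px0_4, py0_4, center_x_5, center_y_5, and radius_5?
center_x_1 = 336; center_y_1 = 144; radius_1 = 64; px0_2 = 320; py0_2 = 8; px1_2 = 368; py1_2 = 104; center_x_3 = 184; center_y_3 = 248; radius_3 = 64; px0_4 = 232; py0_4 = 216; center_x_5 = 280; center_y_5 = 176; radius_5 = 32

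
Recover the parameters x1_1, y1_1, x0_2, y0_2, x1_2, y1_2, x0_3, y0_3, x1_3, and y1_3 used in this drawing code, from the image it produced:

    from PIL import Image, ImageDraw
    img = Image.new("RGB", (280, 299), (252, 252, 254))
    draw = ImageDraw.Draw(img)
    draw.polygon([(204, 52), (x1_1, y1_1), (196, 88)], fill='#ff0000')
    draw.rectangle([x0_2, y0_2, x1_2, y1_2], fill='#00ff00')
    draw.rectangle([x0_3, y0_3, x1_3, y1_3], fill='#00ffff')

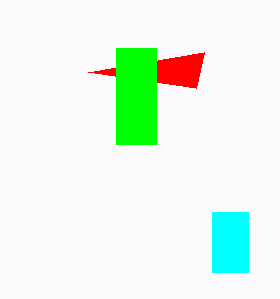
x1_1 = 88
y1_1 = 72
x0_2 = 116
y0_2 = 48
x1_2 = 156
y1_2 = 144
x0_3 = 212
y0_3 = 212
x1_3 = 248
y1_3 = 272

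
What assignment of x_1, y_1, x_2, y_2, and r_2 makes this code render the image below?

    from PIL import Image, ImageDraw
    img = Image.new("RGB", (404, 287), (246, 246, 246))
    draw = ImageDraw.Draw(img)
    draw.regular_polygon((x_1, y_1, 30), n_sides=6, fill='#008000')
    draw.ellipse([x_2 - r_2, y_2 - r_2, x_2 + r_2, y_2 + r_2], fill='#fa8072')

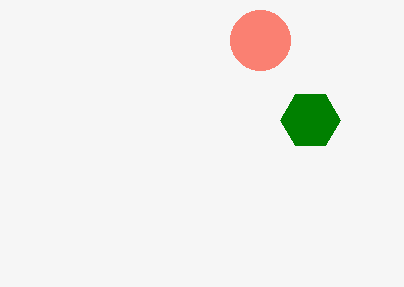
x_1 = 310; y_1 = 120; x_2 = 260; y_2 = 40; r_2 = 30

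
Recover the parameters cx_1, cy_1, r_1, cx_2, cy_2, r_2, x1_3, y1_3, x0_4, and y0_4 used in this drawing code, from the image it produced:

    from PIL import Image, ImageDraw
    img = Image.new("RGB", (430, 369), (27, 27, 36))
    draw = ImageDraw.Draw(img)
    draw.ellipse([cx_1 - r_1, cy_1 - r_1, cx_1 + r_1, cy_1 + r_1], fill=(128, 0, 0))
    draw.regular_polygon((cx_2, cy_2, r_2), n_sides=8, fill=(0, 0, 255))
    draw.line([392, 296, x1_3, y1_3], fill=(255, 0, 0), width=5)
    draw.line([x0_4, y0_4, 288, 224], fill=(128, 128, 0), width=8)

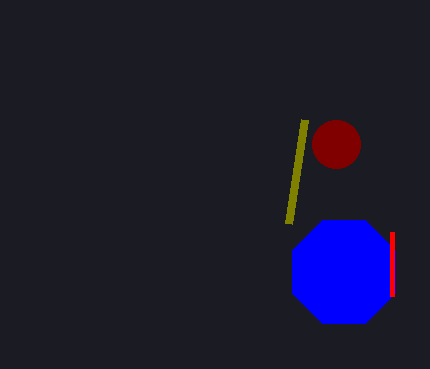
cx_1 = 336, cy_1 = 144, r_1 = 24, cx_2 = 344, cy_2 = 272, r_2 = 56, x1_3 = 392, y1_3 = 232, x0_4 = 304, y0_4 = 120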